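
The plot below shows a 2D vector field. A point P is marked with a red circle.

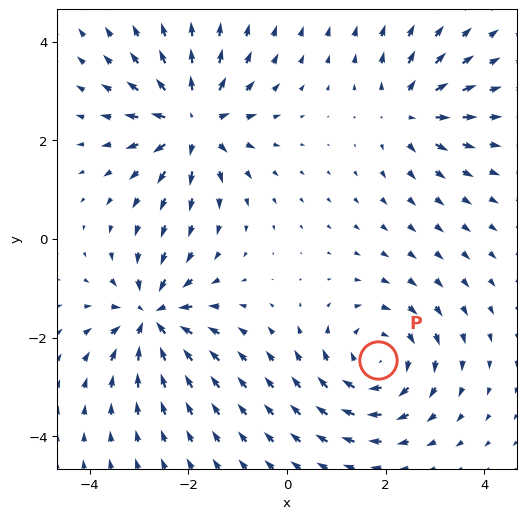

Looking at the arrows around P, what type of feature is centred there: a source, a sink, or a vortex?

At P (1.8, -2.5) the arrows circulate clockwise. Divergence ≈0, curl about -4 — near-zero divergence with nonzero curl is a vortex.

vortex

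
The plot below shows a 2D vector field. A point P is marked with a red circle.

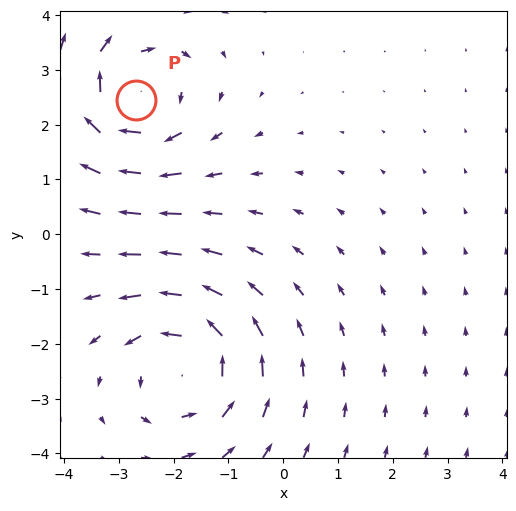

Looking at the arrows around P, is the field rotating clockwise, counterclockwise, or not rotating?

Near P at (-2.7, 2.5) the arrows circulate clockwise. The curl (z-component) there is about -3; negative curl means clockwise rotation.

clockwise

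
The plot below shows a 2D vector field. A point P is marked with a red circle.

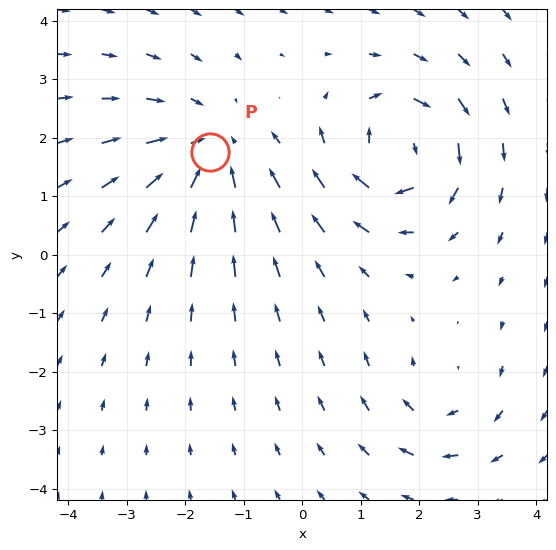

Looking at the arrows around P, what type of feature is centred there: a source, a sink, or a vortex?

At P (-1.6, 1.8) the arrows converge inward. Divergence about -4, curl ≈0 — negative divergence with near-zero curl is a sink.

sink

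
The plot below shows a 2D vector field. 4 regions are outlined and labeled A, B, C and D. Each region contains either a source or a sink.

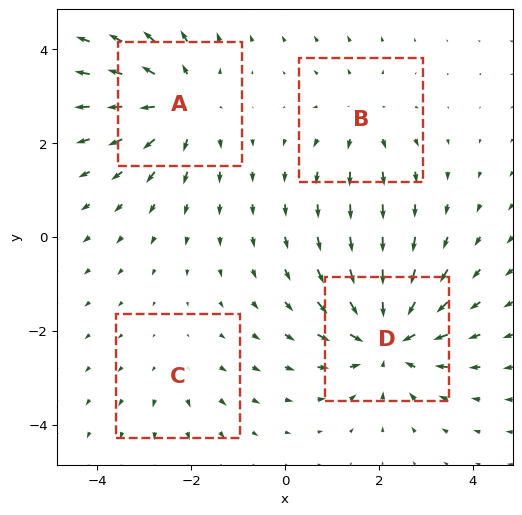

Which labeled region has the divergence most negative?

Divergence at each region's feature centre — A: about +5, B: about +3, C: about +2, D: about -6. Region D is most negative.

D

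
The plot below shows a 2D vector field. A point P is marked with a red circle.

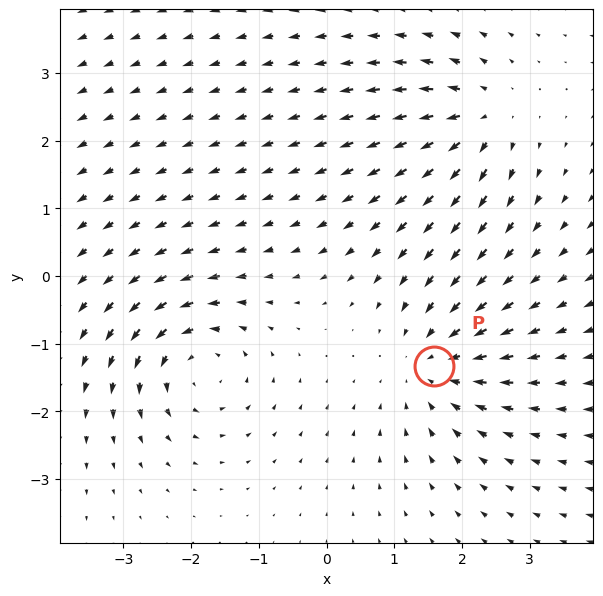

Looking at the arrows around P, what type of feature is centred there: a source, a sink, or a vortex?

sink

At P (1.6, -1.3) the arrows converge inward. Divergence about -3, curl ≈0 — negative divergence with near-zero curl is a sink.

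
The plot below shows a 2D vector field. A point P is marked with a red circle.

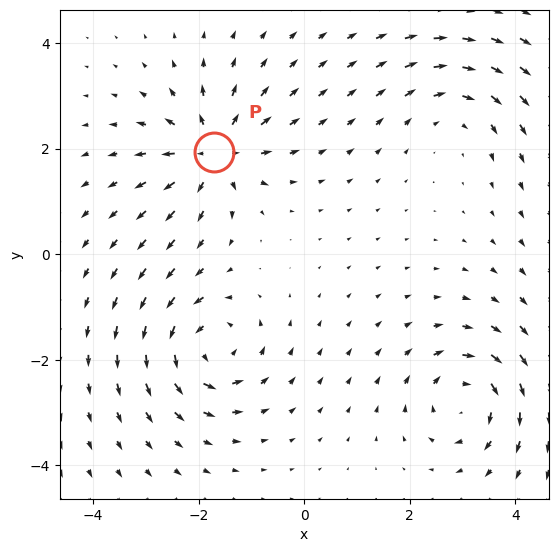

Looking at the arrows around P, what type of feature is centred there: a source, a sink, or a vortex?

source

At P (-1.7, 1.9) the arrows spread outward. Divergence about +7, curl ≈0 — positive divergence with near-zero curl is a source.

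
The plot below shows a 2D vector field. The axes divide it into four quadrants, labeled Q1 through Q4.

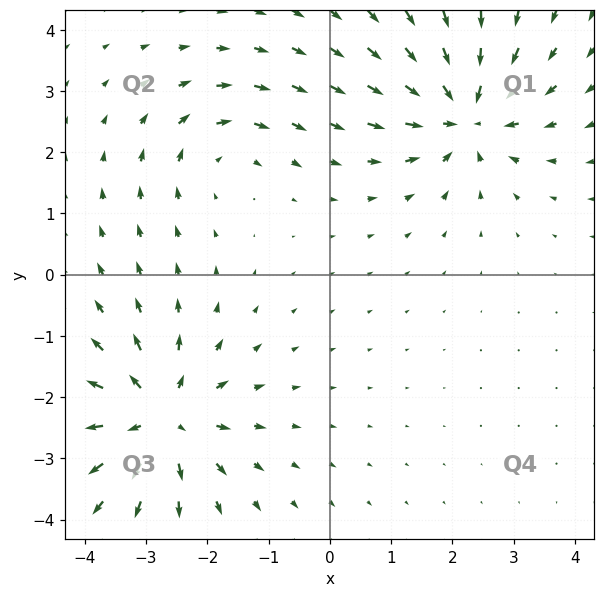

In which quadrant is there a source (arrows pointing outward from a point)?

Q3

The source sits at approximately (-2.8, -2.3), which lies in quadrant Q3. The divergence there is about +6, positive as expected for a source.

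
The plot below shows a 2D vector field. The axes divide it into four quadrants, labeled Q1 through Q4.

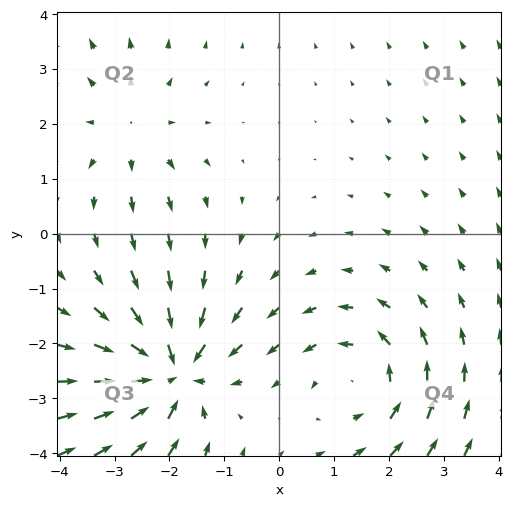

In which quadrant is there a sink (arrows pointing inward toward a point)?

Q3

The sink sits at approximately (-2.0, -2.5), which lies in quadrant Q3. The divergence there is about -5, negative as expected for a sink.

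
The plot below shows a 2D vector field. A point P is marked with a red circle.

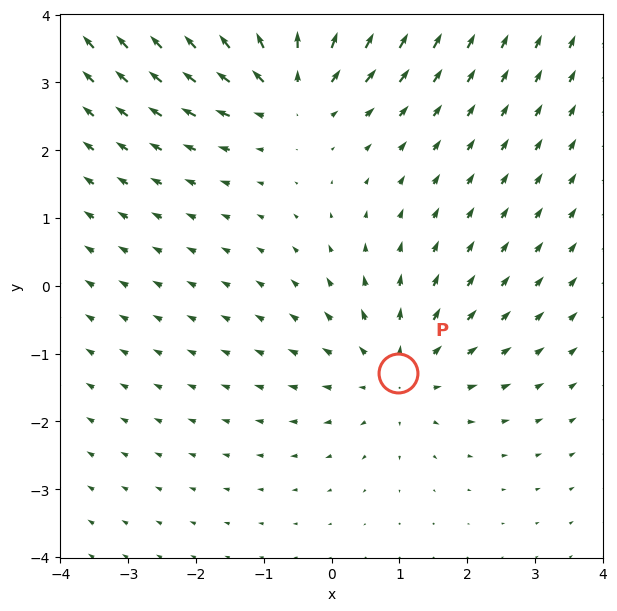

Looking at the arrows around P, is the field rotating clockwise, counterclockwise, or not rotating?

Near P at (1.0, -1.3) the arrows show no circulation. The curl there is ≈0.

not rotating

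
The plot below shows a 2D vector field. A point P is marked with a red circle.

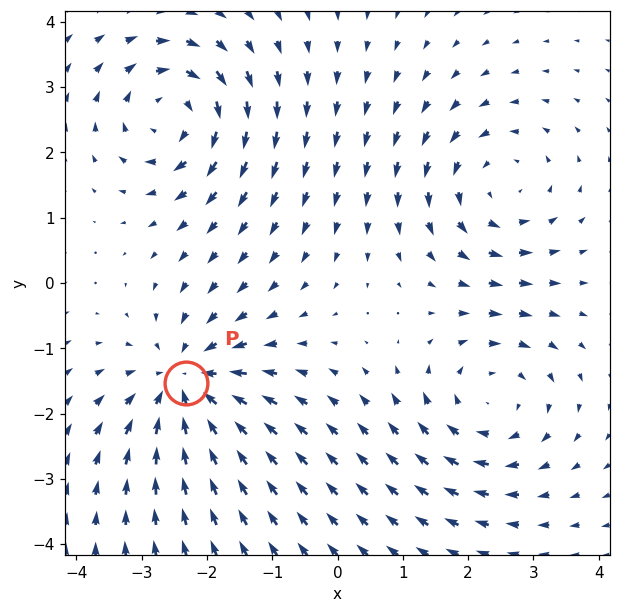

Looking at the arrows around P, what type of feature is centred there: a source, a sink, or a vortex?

sink

At P (-2.3, -1.5) the arrows converge inward. Divergence about -6, curl ≈0 — negative divergence with near-zero curl is a sink.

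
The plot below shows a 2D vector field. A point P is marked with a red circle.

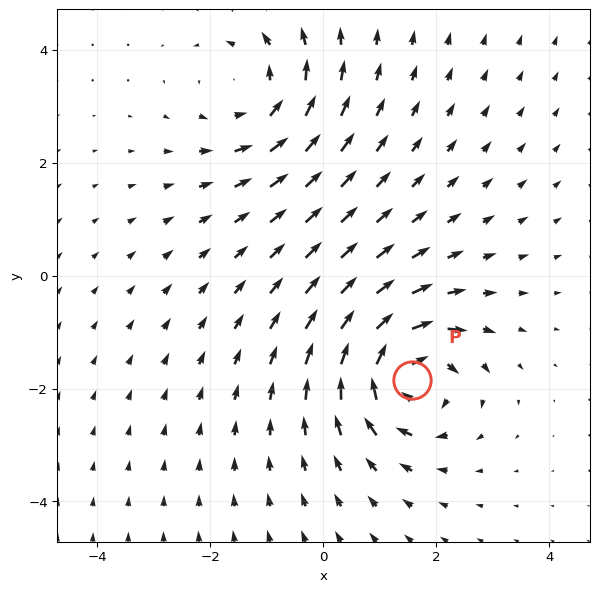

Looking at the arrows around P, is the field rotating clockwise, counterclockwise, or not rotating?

Near P at (1.6, -1.8) the arrows circulate clockwise. The curl (z-component) there is about -7; negative curl means clockwise rotation.

clockwise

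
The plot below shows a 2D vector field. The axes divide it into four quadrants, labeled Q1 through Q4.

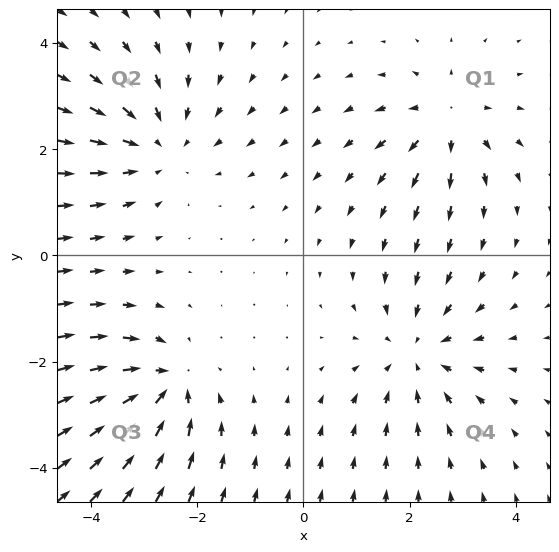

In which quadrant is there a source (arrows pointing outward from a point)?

Q1

The source sits at approximately (2.7, 2.5), which lies in quadrant Q1. The divergence there is about +3, positive as expected for a source.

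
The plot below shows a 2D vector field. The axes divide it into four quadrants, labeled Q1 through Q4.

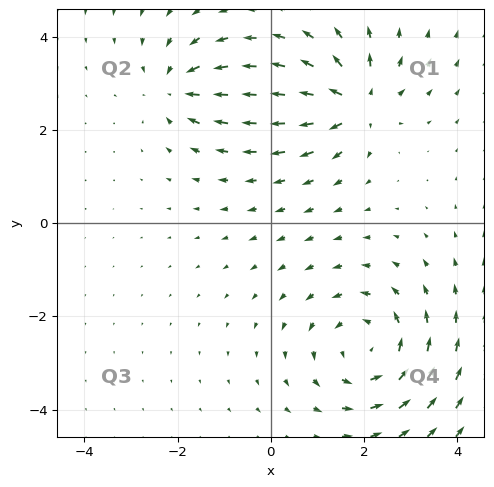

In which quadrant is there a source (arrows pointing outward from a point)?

Q1

The source sits at approximately (1.8, 2.6), which lies in quadrant Q1. The divergence there is about +5, positive as expected for a source.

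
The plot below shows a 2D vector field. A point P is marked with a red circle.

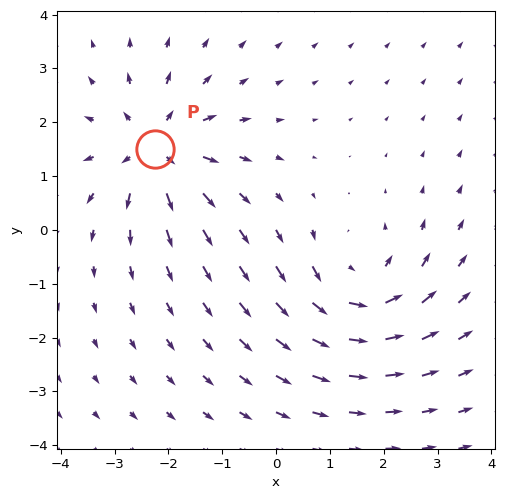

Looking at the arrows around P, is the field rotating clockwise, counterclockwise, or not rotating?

not rotating

Near P at (-2.2, 1.5) the arrows show no circulation. The curl there is ≈0.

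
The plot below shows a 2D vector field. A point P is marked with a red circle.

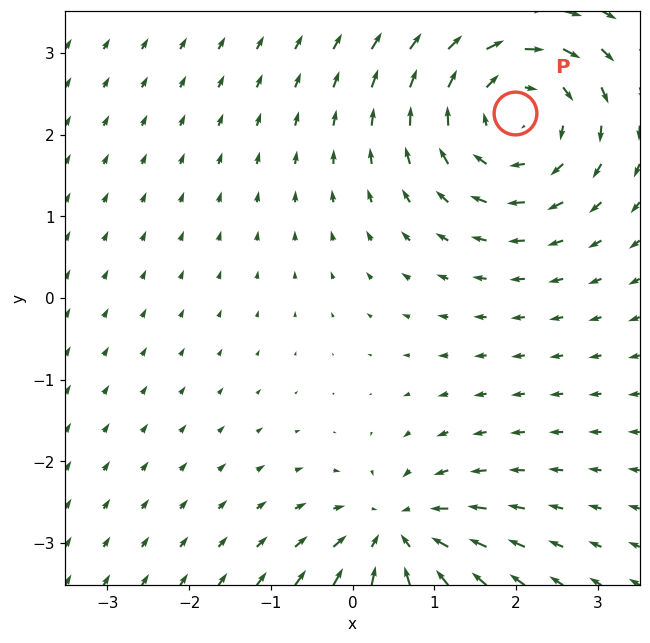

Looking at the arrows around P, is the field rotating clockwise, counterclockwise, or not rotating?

Near P at (2.0, 2.3) the arrows circulate clockwise. The curl (z-component) there is about -4; negative curl means clockwise rotation.

clockwise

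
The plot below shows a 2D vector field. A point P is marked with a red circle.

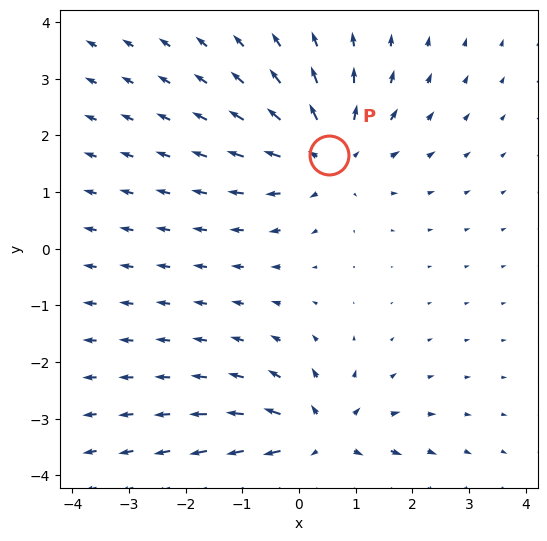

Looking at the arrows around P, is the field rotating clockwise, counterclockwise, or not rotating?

Near P at (0.5, 1.7) the arrows show no circulation. The curl there is ≈0.

not rotating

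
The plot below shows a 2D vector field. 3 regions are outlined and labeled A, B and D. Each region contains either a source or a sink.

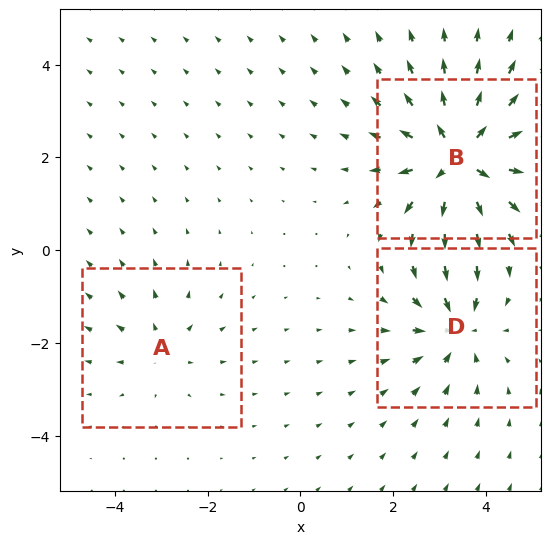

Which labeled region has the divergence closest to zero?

A

Divergence at each region's feature centre — A: about +2, B: about +6, D: about -4. Region A is closest to zero.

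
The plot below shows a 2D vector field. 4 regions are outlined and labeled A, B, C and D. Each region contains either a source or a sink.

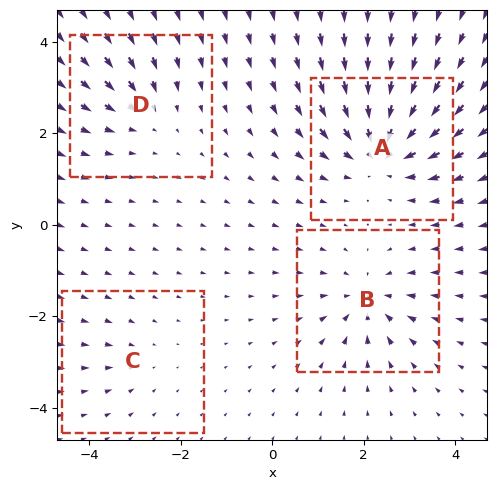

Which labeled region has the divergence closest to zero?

Divergence at each region's feature centre — A: about -8, B: about -6, C: about -2, D: about -4. Region C is closest to zero.

C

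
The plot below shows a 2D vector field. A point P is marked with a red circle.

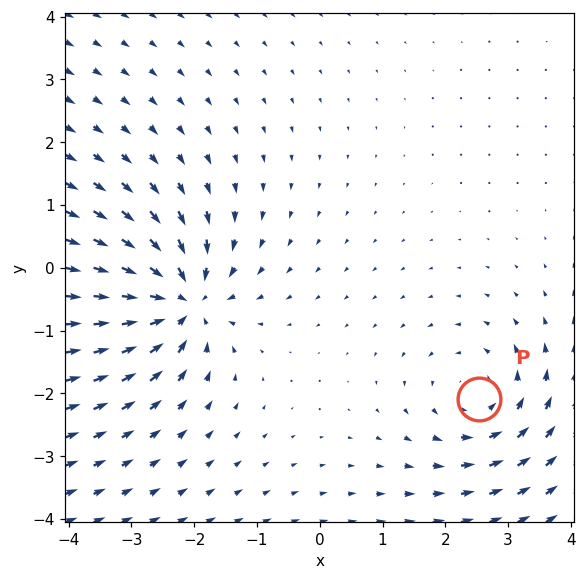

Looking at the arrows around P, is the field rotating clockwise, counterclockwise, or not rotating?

counterclockwise

Near P at (2.5, -2.1) the arrows circulate counterclockwise. The curl (z-component) there is about +3; positive curl means counterclockwise rotation.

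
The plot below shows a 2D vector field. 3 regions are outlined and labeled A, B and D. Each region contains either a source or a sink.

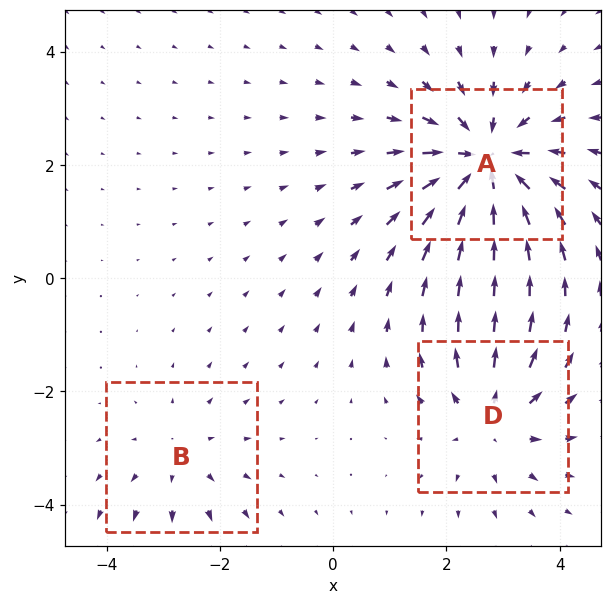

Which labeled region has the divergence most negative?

Divergence at each region's feature centre — A: about -5, B: about +2, D: about +3. Region A is most negative.

A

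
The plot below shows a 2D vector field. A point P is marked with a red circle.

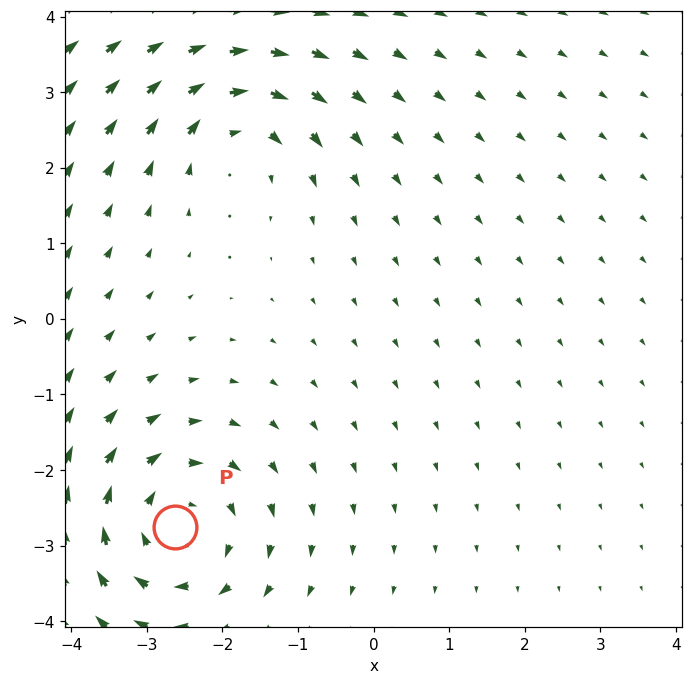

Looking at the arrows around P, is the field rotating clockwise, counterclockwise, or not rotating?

clockwise

Near P at (-2.6, -2.8) the arrows circulate clockwise. The curl (z-component) there is about -4; negative curl means clockwise rotation.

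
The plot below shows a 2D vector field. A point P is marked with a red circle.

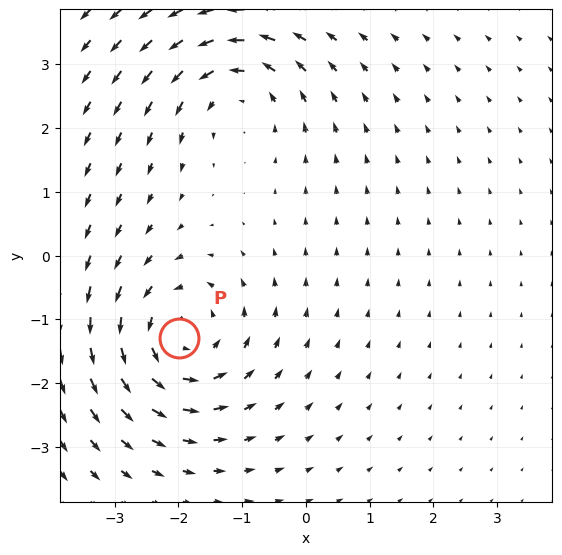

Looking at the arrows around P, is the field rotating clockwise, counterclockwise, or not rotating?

counterclockwise

Near P at (-2.0, -1.3) the arrows circulate counterclockwise. The curl (z-component) there is about +5; positive curl means counterclockwise rotation.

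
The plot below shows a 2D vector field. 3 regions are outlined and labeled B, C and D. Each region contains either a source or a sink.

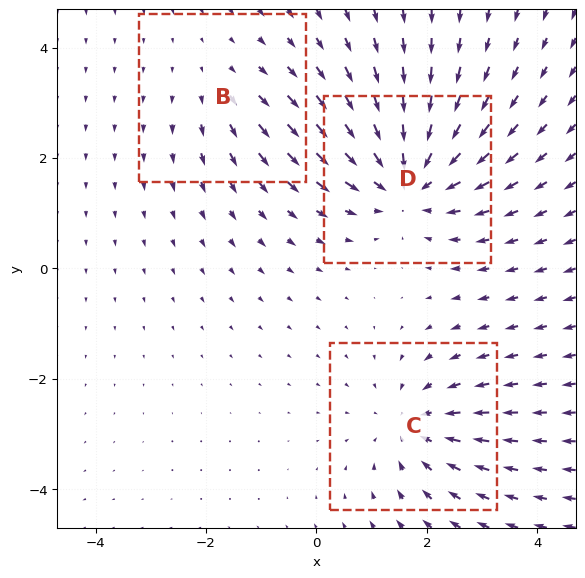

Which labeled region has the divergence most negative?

Divergence at each region's feature centre — B: about +2, C: about -3, D: about -5. Region D is most negative.

D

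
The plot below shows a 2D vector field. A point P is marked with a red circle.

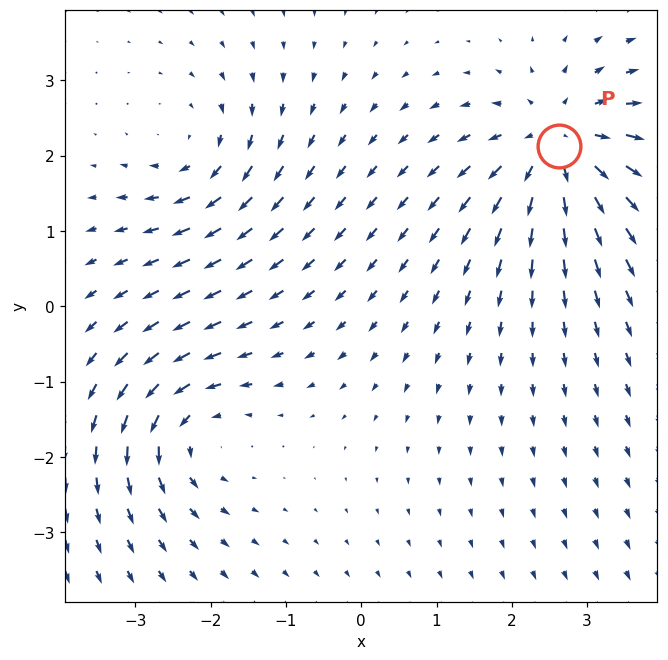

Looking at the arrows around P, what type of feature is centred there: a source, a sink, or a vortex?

At P (2.6, 2.1) the arrows spread outward. Divergence about +5, curl ≈0 — positive divergence with near-zero curl is a source.

source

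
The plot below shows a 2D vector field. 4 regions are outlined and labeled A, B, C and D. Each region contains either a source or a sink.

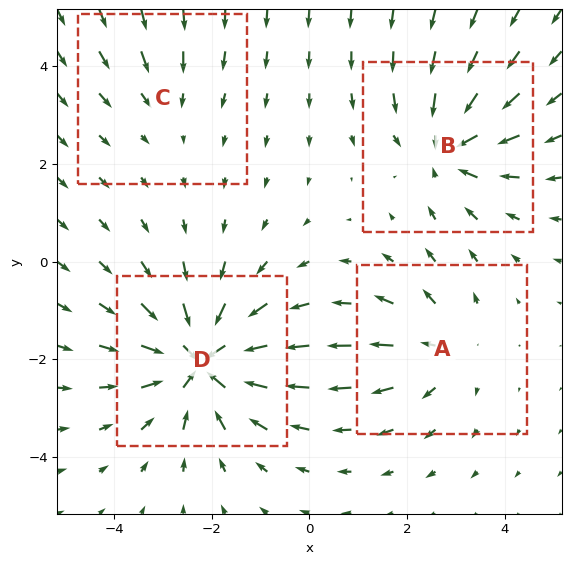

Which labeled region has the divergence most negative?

Divergence at each region's feature centre — A: about +3, B: about -5, C: about -2, D: about -7. Region D is most negative.

D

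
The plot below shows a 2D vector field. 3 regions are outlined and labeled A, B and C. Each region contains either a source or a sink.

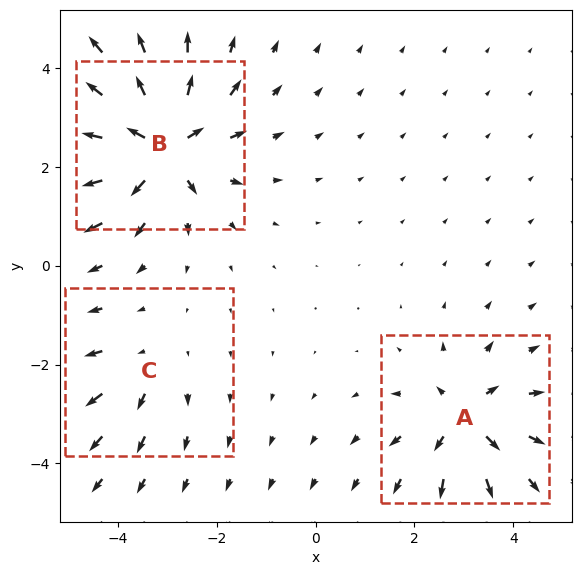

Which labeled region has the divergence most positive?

B

Divergence at each region's feature centre — A: about +4, B: about +6, C: about +2. Region B is most positive.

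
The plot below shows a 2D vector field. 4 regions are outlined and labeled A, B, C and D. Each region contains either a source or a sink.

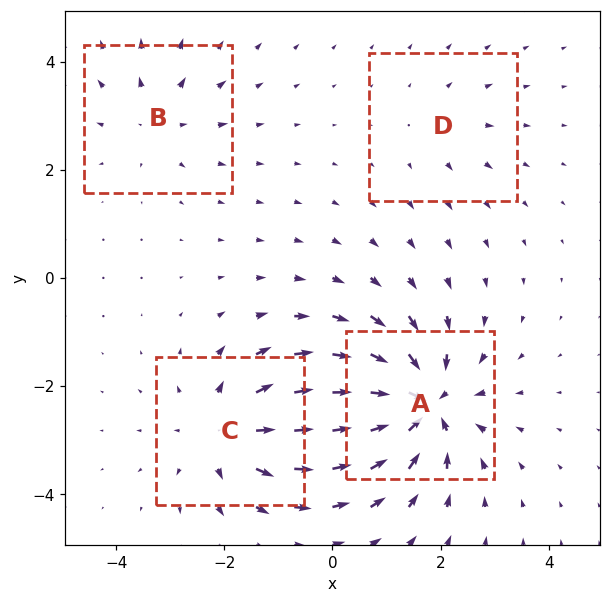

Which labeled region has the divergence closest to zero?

D

Divergence at each region's feature centre — A: about -8, B: about +3, C: about +6, D: about +2. Region D is closest to zero.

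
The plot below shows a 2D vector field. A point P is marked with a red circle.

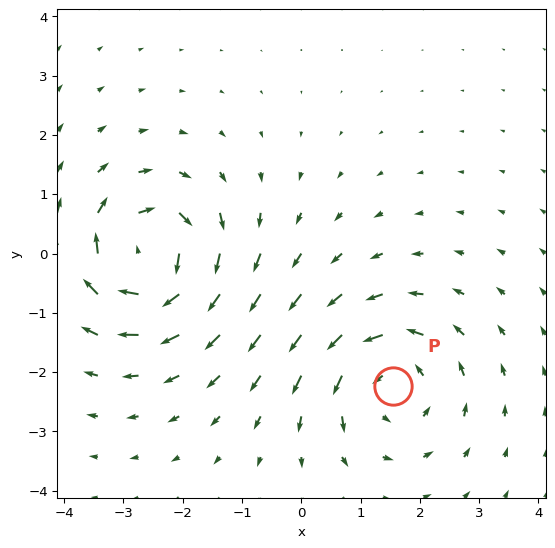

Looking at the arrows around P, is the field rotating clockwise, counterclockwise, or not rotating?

Near P at (1.5, -2.2) the arrows circulate counterclockwise. The curl (z-component) there is about +4; positive curl means counterclockwise rotation.

counterclockwise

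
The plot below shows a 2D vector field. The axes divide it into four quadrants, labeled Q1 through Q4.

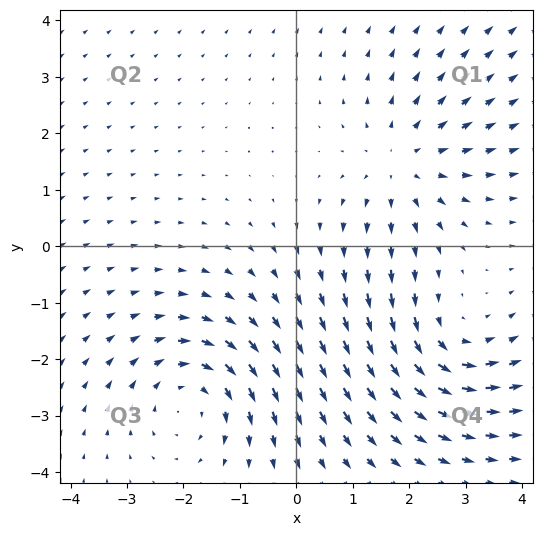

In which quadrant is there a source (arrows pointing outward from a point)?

The source sits at approximately (1.9, 1.5), which lies in quadrant Q1. The divergence there is about +2, positive as expected for a source.

Q1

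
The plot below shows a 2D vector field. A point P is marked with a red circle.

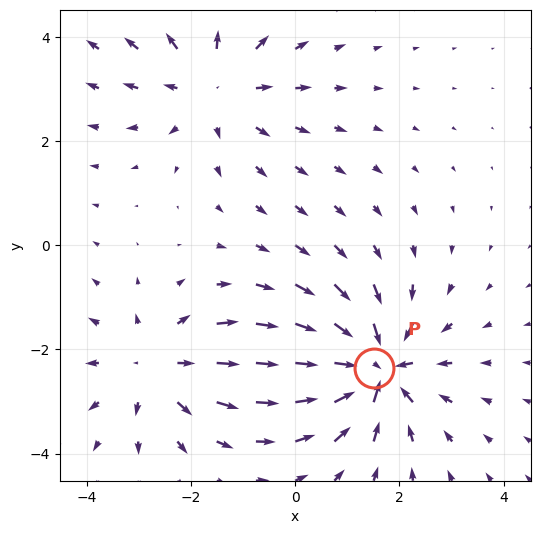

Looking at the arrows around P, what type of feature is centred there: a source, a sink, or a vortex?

At P (1.5, -2.4) the arrows converge inward. Divergence about -6, curl ≈0 — negative divergence with near-zero curl is a sink.

sink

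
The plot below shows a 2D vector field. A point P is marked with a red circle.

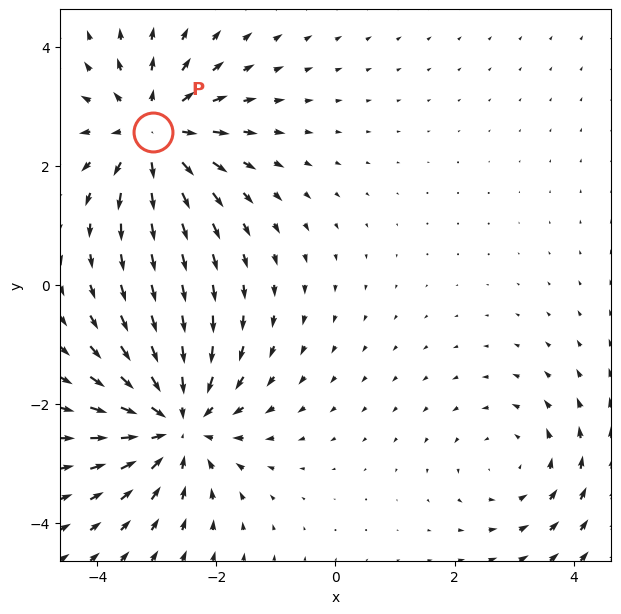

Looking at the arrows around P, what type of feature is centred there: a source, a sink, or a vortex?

At P (-3.1, 2.6) the arrows spread outward. Divergence about +5, curl ≈0 — positive divergence with near-zero curl is a source.

source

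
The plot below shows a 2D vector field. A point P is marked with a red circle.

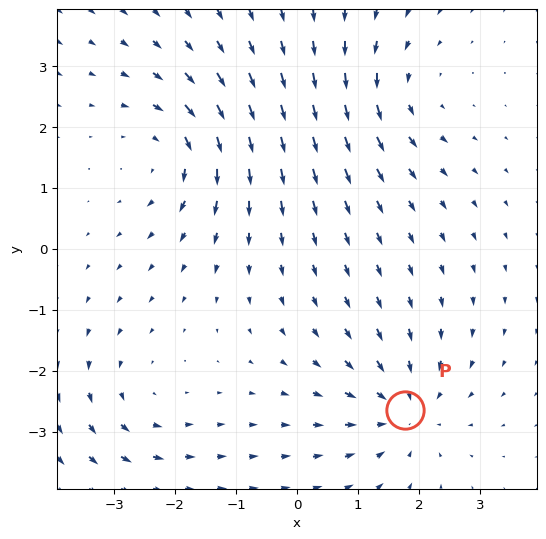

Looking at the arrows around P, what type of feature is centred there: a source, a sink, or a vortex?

At P (1.8, -2.6) the arrows converge inward. Divergence about -5, curl ≈0 — negative divergence with near-zero curl is a sink.

sink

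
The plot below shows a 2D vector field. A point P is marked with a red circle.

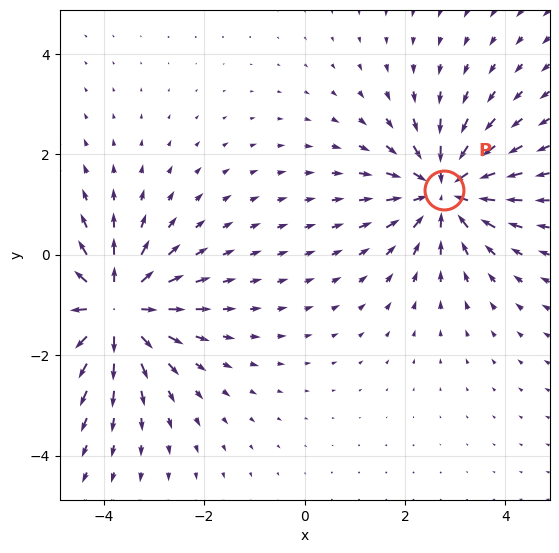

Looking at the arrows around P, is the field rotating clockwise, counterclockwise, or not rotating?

not rotating

Near P at (2.8, 1.3) the arrows show no circulation. The curl there is ≈0.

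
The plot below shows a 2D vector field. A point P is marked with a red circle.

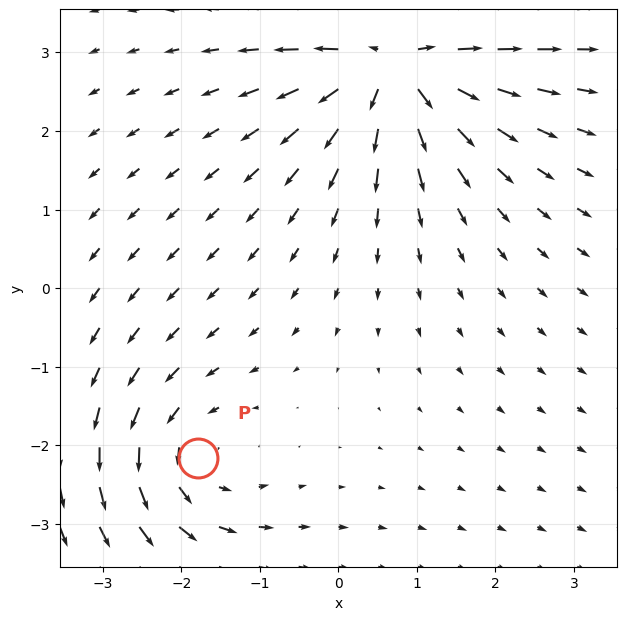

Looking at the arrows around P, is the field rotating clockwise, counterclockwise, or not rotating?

Near P at (-1.8, -2.2) the arrows circulate counterclockwise. The curl (z-component) there is about +3; positive curl means counterclockwise rotation.

counterclockwise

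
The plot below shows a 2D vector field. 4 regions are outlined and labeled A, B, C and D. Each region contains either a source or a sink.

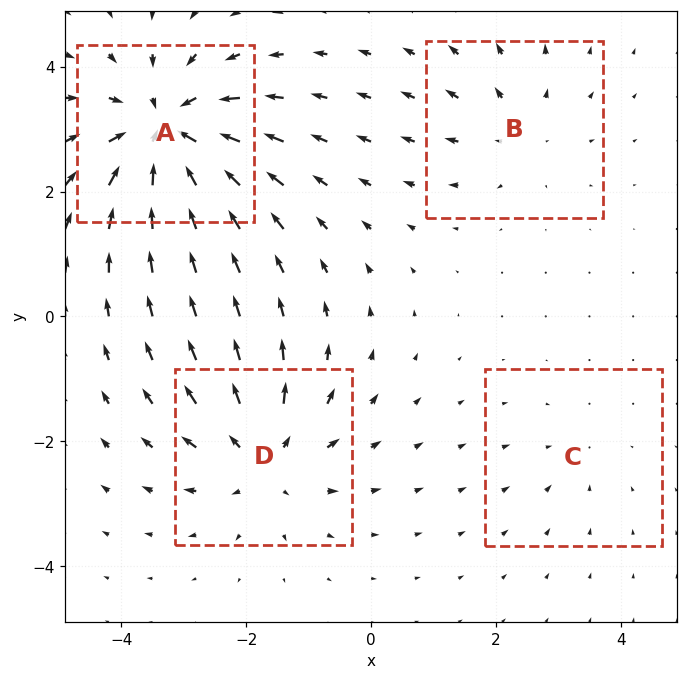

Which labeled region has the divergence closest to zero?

Divergence at each region's feature centre — A: about -7, B: about +3, C: about -2, D: about +5. Region C is closest to zero.

C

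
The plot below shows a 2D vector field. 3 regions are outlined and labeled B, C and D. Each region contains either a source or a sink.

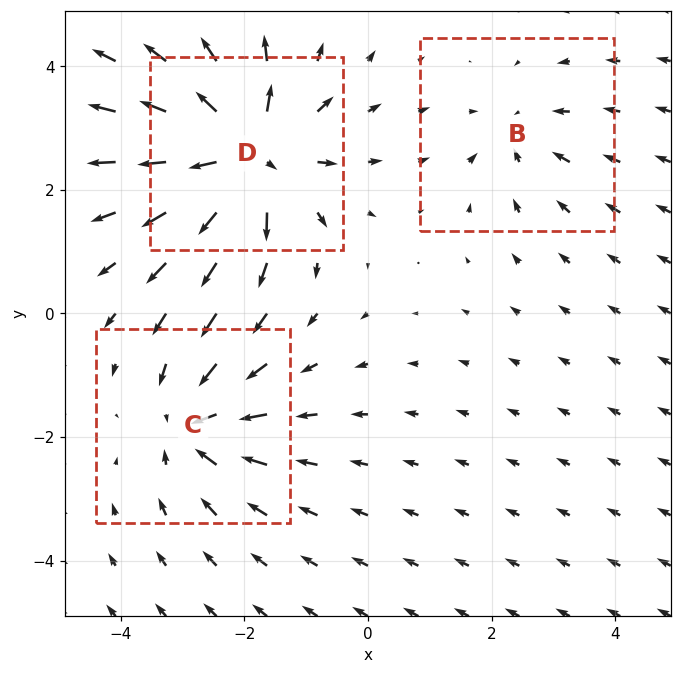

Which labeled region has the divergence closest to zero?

B

Divergence at each region's feature centre — B: about -2, C: about -4, D: about +5. Region B is closest to zero.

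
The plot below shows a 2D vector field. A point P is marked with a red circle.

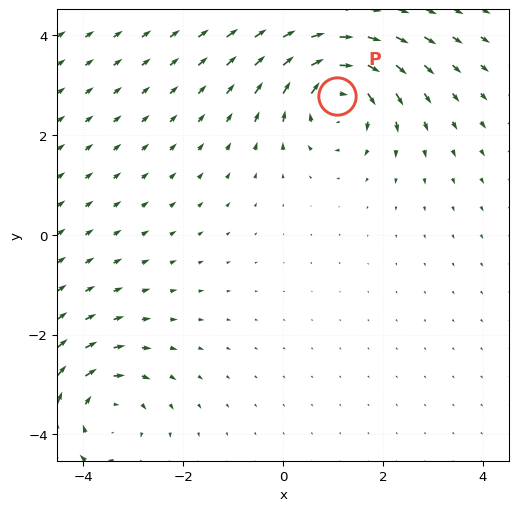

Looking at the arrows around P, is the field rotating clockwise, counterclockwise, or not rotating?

clockwise

Near P at (1.1, 2.8) the arrows circulate clockwise. The curl (z-component) there is about -6; negative curl means clockwise rotation.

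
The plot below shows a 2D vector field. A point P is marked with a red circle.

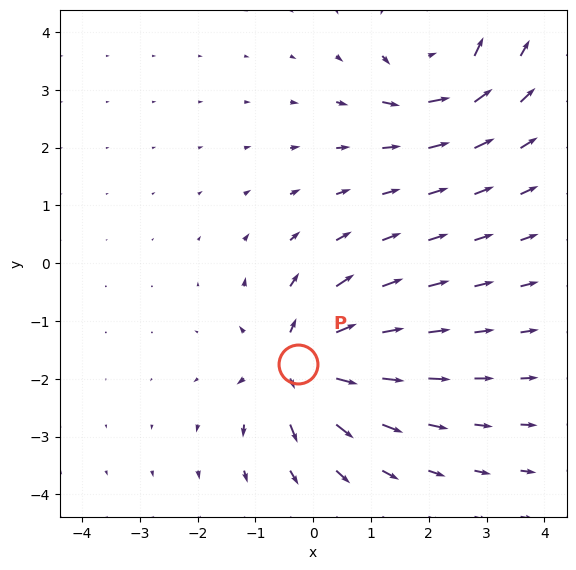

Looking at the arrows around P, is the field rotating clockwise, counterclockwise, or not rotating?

not rotating

Near P at (-0.3, -1.7) the arrows show no circulation. The curl there is ≈0.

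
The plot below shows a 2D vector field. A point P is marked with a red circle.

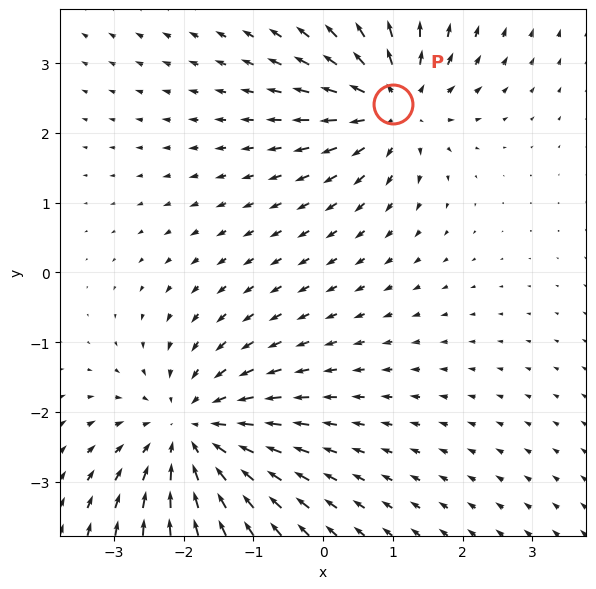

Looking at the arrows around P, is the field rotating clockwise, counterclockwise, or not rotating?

not rotating

Near P at (1.0, 2.4) the arrows show no circulation. The curl there is ≈0.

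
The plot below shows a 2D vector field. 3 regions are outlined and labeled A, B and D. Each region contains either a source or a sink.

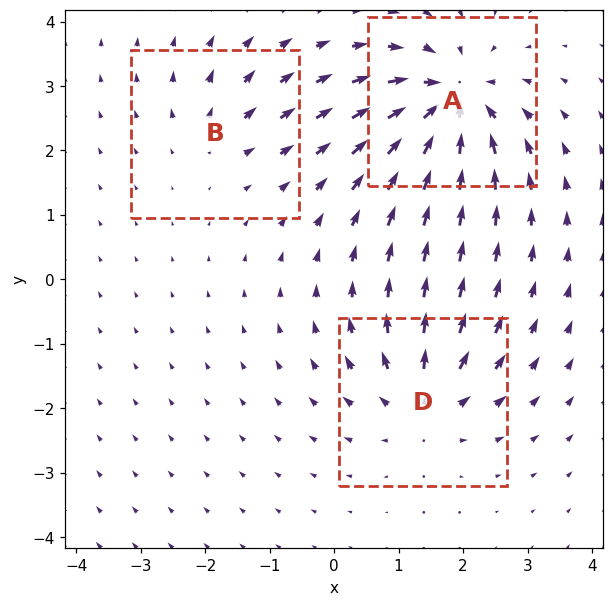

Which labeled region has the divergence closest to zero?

B

Divergence at each region's feature centre — A: about -6, B: about +2, D: about +4. Region B is closest to zero.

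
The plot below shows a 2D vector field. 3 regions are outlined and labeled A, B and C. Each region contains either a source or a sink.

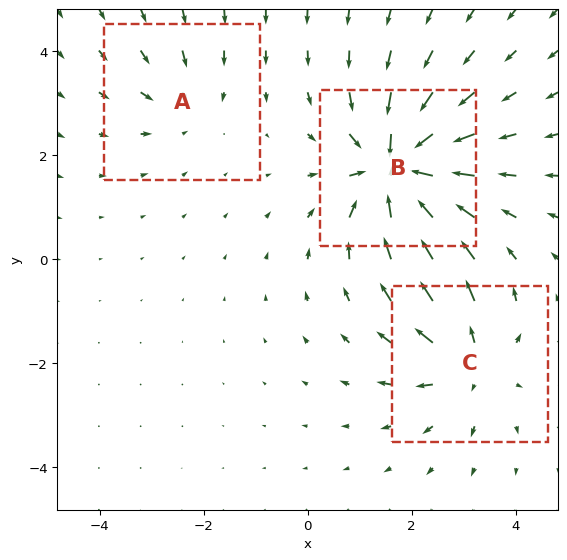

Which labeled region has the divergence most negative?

B

Divergence at each region's feature centre — A: about -2, B: about -7, C: about +4. Region B is most negative.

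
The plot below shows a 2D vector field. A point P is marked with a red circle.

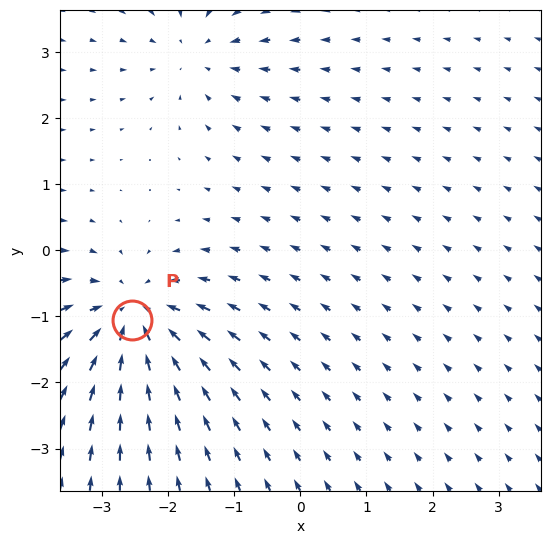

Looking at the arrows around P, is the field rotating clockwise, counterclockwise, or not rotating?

not rotating

Near P at (-2.5, -1.1) the arrows show no circulation. The curl there is ≈0.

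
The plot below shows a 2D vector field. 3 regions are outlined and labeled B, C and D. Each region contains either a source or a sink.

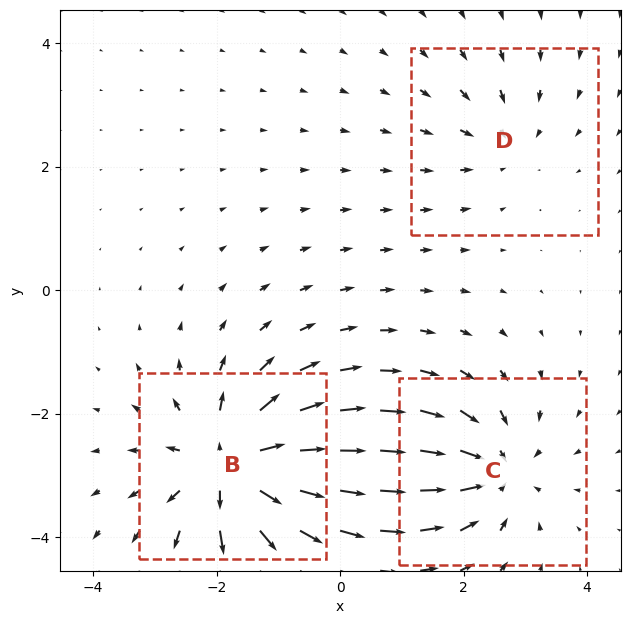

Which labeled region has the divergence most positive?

Divergence at each region's feature centre — B: about +6, C: about -4, D: about -2. Region B is most positive.

B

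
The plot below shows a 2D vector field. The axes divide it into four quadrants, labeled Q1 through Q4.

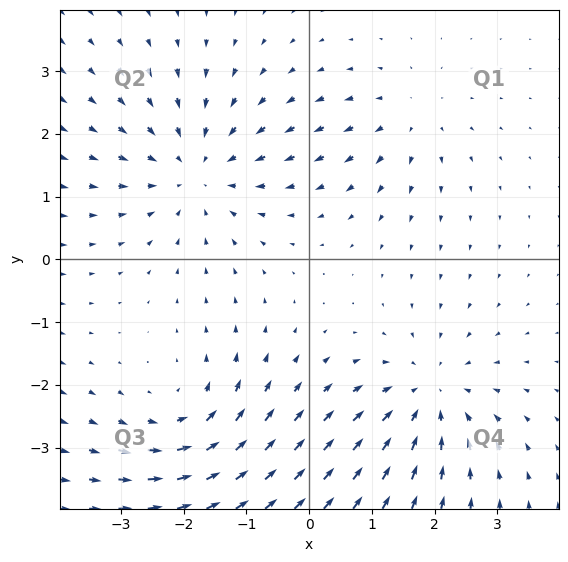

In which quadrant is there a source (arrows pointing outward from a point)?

Q1

The source sits at approximately (1.6, 2.3), which lies in quadrant Q1. The divergence there is about +3, positive as expected for a source.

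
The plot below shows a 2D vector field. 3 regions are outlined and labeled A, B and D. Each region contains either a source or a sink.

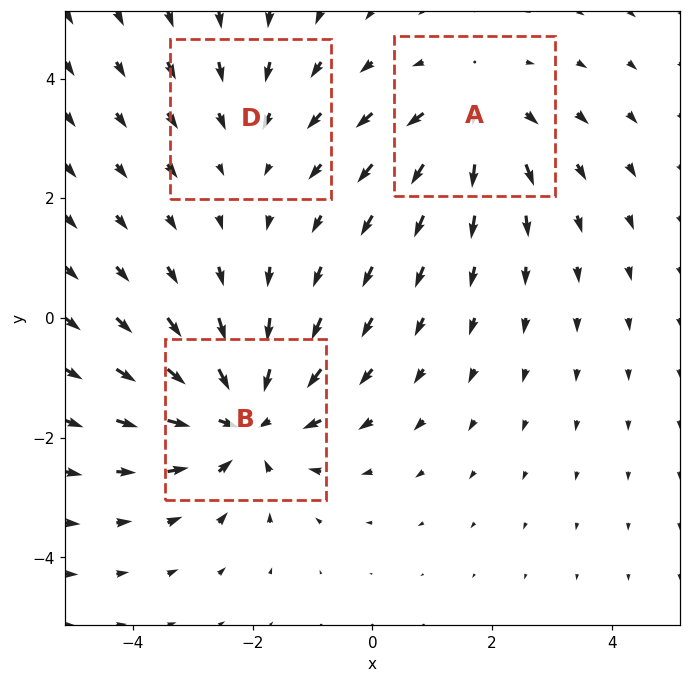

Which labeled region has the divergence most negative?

Divergence at each region's feature centre — A: about +3, B: about -5, D: about -2. Region B is most negative.

B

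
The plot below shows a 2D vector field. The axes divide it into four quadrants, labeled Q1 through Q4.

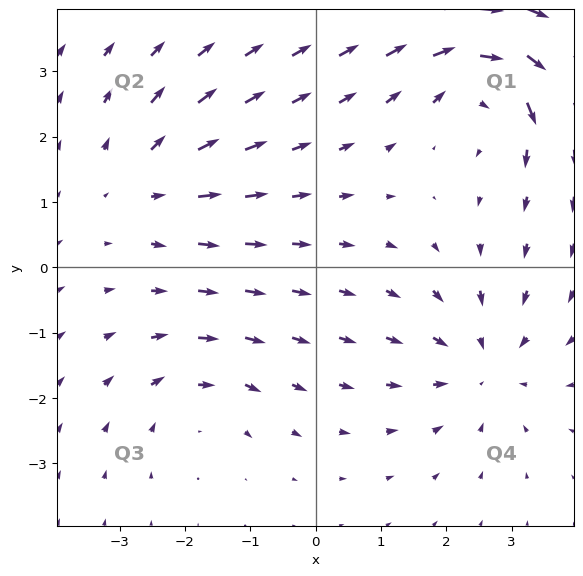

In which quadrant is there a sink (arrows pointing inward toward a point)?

Q4

The sink sits at approximately (2.6, -1.5), which lies in quadrant Q4. The divergence there is about -4, negative as expected for a sink.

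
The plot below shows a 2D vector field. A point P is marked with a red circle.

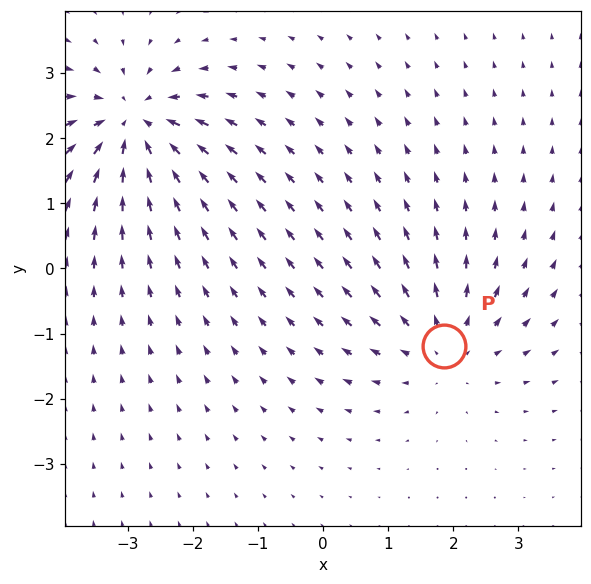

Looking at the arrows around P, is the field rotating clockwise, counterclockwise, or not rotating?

Near P at (1.9, -1.2) the arrows show no circulation. The curl there is ≈0.

not rotating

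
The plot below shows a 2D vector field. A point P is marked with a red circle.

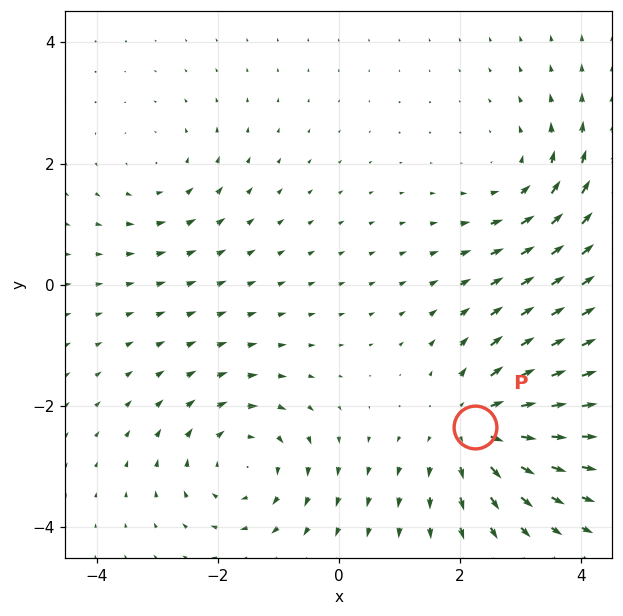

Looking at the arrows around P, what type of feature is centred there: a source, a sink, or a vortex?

At P (2.3, -2.3) the arrows spread outward. Divergence about +4, curl ≈0 — positive divergence with near-zero curl is a source.

source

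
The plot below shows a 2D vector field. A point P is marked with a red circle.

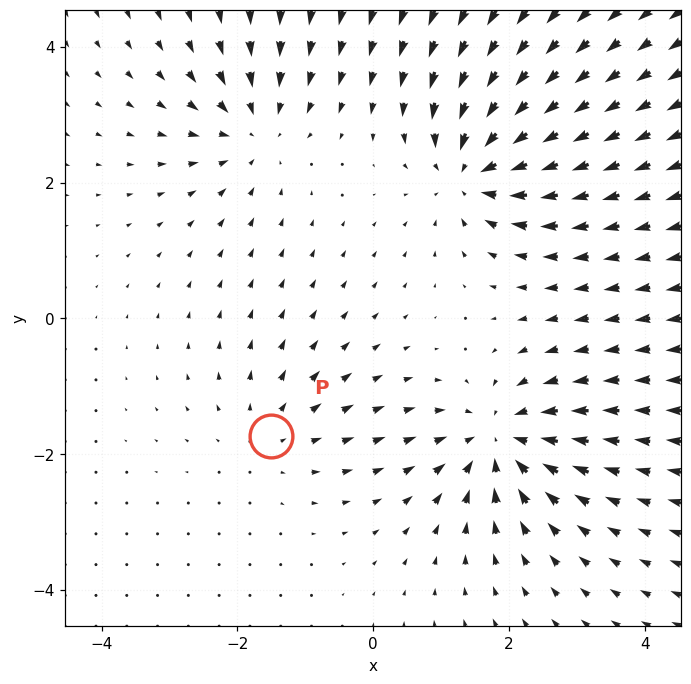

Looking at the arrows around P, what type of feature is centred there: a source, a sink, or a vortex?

source

At P (-1.5, -1.7) the arrows spread outward. Divergence about +3, curl ≈0 — positive divergence with near-zero curl is a source.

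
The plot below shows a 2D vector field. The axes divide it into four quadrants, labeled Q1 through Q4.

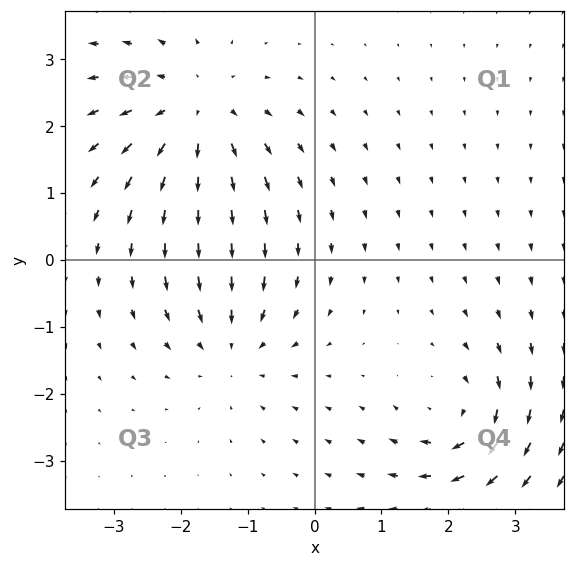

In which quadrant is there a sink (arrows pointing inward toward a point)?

Q3

The sink sits at approximately (-1.2, -1.3), which lies in quadrant Q3. The divergence there is about -3, negative as expected for a sink.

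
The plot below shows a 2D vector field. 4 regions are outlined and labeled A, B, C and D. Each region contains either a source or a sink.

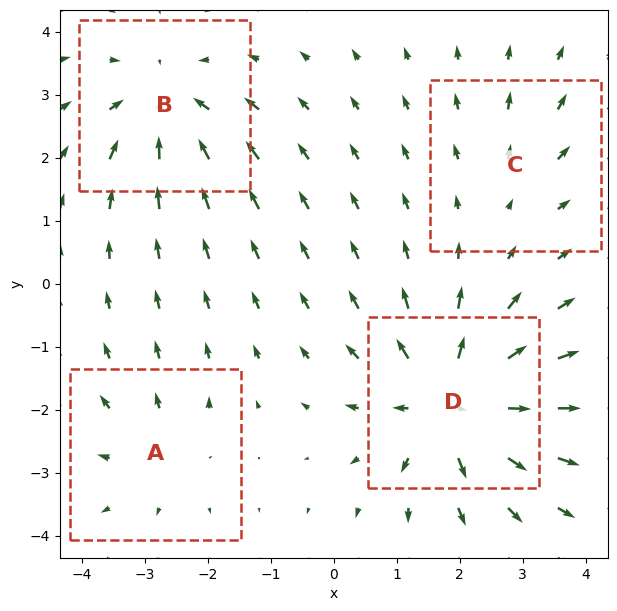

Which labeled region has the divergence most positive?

D

Divergence at each region's feature centre — A: about +3, B: about -5, C: about +2, D: about +7. Region D is most positive.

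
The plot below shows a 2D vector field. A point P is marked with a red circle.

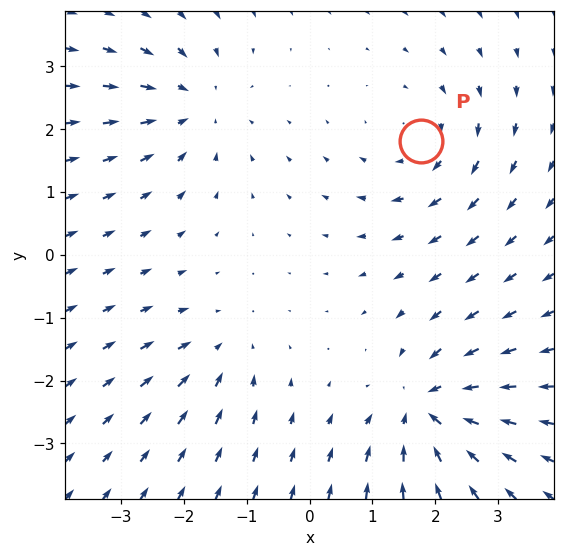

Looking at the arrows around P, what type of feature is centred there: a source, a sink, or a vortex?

At P (1.8, 1.8) the arrows circulate clockwise. Divergence ≈0, curl about -3 — near-zero divergence with nonzero curl is a vortex.

vortex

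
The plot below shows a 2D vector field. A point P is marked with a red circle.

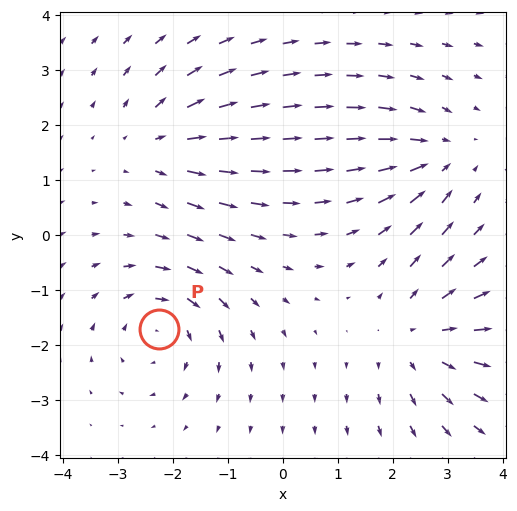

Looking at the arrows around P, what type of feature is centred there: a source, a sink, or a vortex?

At P (-2.2, -1.7) the arrows circulate clockwise. Divergence ≈0, curl about -4 — near-zero divergence with nonzero curl is a vortex.

vortex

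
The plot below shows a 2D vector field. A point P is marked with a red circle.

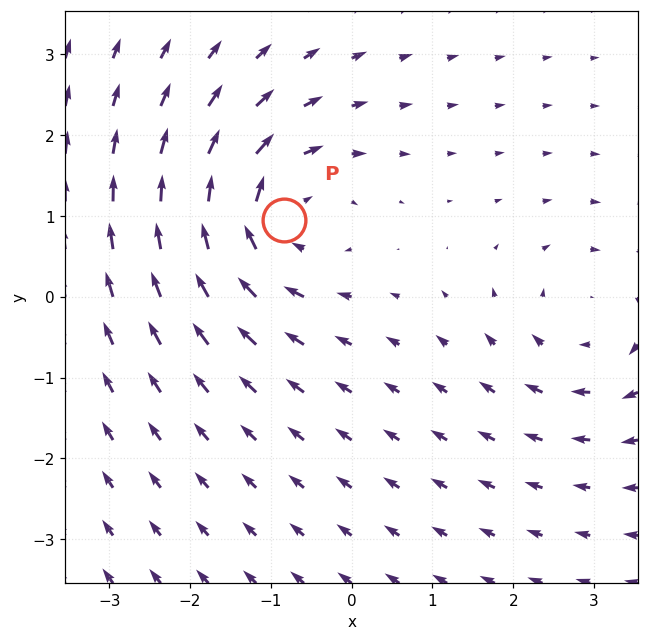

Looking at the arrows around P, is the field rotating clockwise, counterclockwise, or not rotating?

Near P at (-0.8, 1.0) the arrows circulate clockwise. The curl (z-component) there is about -5; negative curl means clockwise rotation.

clockwise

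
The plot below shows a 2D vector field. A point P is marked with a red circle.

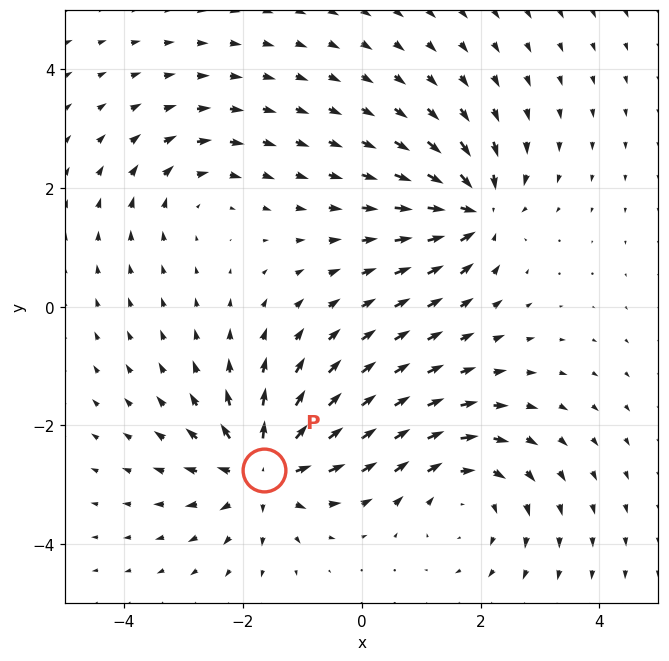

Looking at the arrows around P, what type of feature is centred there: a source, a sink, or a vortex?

At P (-1.6, -2.7) the arrows spread outward. Divergence about +6, curl ≈0 — positive divergence with near-zero curl is a source.

source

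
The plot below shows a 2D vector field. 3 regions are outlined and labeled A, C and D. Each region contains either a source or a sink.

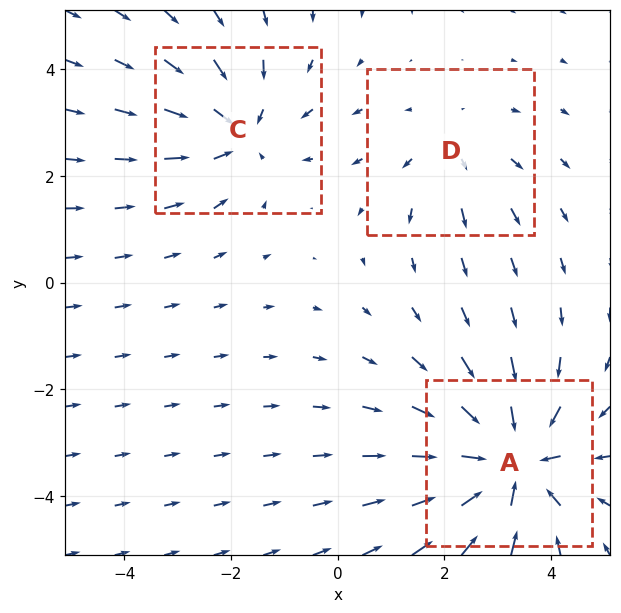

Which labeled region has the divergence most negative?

Divergence at each region's feature centre — A: about -4, C: about -3, D: about +2. Region A is most negative.

A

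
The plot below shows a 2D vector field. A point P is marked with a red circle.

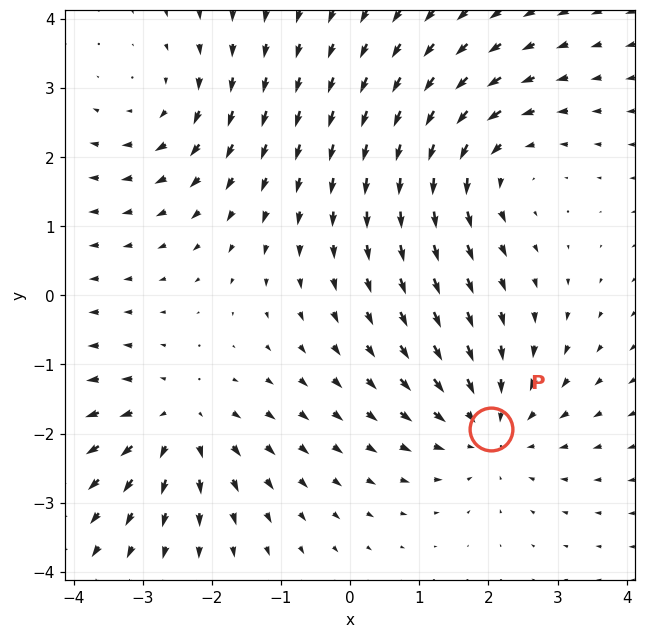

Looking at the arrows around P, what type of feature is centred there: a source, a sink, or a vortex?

At P (2.0, -1.9) the arrows converge inward. Divergence about -4, curl ≈0 — negative divergence with near-zero curl is a sink.

sink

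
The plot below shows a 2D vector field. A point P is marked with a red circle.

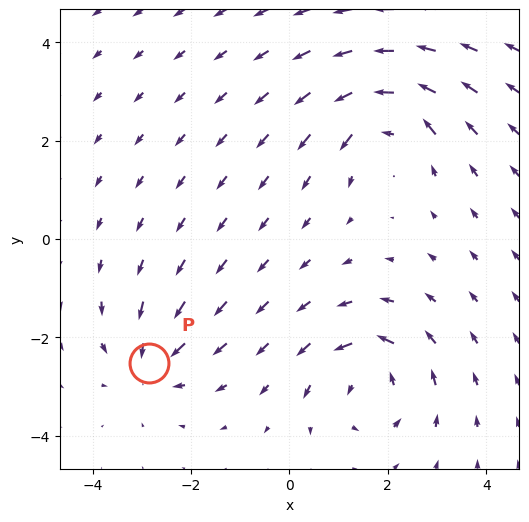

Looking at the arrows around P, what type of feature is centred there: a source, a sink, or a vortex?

At P (-2.8, -2.5) the arrows converge inward. Divergence about -3, curl ≈0 — negative divergence with near-zero curl is a sink.

sink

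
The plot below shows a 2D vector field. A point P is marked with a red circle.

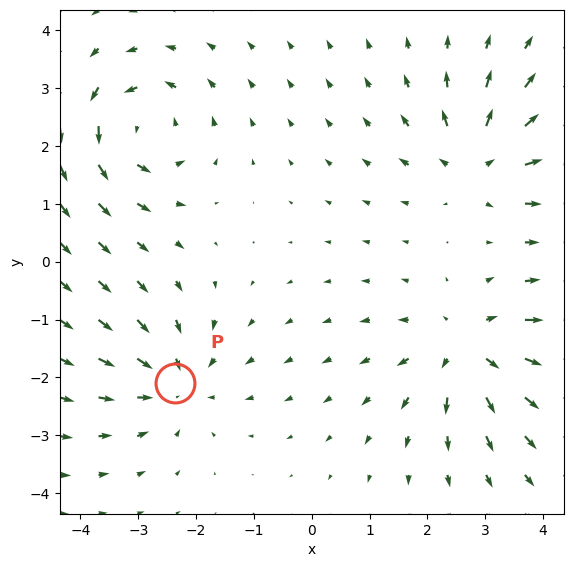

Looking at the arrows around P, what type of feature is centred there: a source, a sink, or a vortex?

sink

At P (-2.4, -2.1) the arrows converge inward. Divergence about -4, curl ≈0 — negative divergence with near-zero curl is a sink.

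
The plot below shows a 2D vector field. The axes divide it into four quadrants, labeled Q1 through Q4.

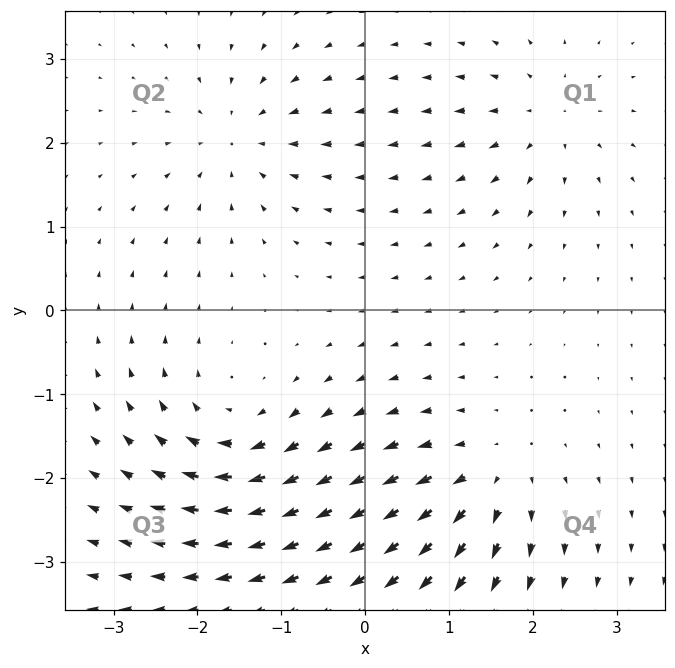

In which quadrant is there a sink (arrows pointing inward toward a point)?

Q2

The sink sits at approximately (-1.5, 2.1), which lies in quadrant Q2. The divergence there is about -4, negative as expected for a sink.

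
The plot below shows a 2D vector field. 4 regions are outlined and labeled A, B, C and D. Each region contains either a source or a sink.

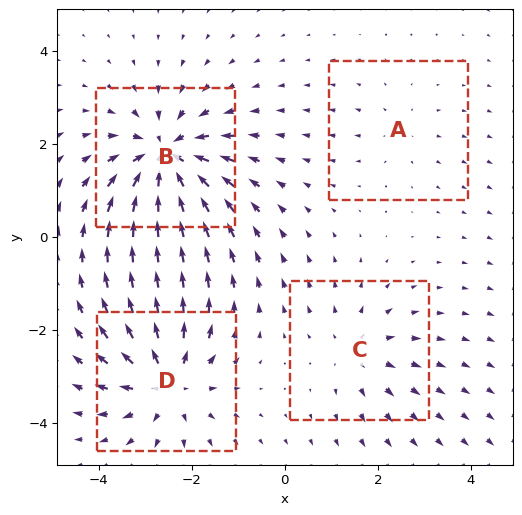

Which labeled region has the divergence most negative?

B

Divergence at each region's feature centre — A: about +2, B: about -7, C: about +3, D: about +6. Region B is most negative.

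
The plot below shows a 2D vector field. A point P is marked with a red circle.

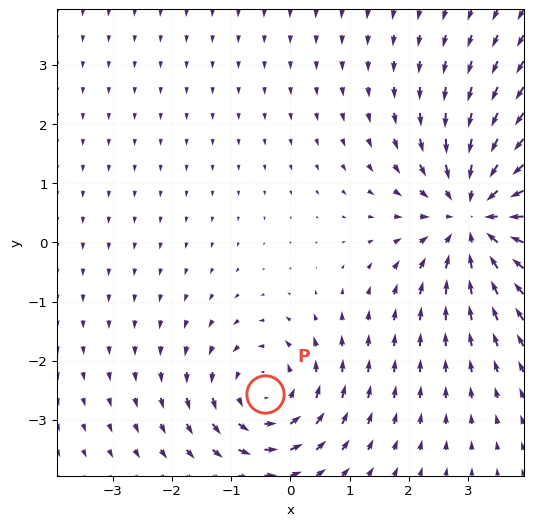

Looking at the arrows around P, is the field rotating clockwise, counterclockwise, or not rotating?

Near P at (-0.4, -2.6) the arrows circulate counterclockwise. The curl (z-component) there is about +3; positive curl means counterclockwise rotation.

counterclockwise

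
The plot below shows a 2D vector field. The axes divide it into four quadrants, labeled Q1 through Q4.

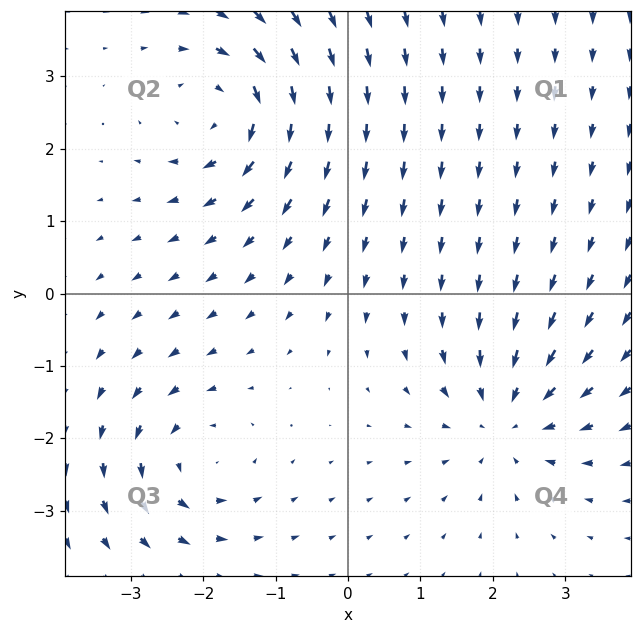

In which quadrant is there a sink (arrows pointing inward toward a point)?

Q4

The sink sits at approximately (2.2, -1.7), which lies in quadrant Q4. The divergence there is about -4, negative as expected for a sink.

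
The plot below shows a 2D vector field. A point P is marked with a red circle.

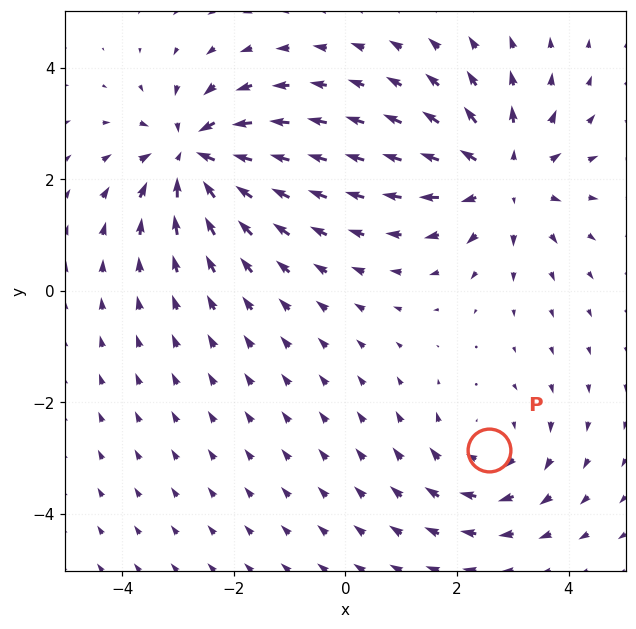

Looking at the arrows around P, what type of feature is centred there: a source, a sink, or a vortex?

vortex

At P (2.6, -2.8) the arrows circulate clockwise. Divergence ≈0, curl about -3 — near-zero divergence with nonzero curl is a vortex.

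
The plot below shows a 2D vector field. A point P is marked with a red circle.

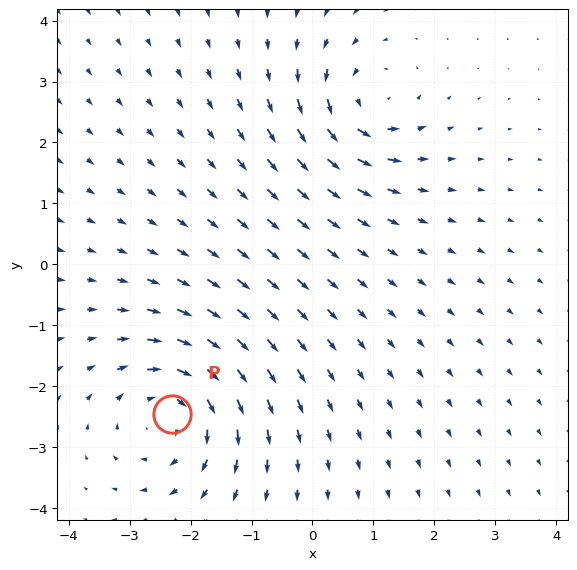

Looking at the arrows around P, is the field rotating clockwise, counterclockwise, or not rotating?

Near P at (-2.3, -2.5) the arrows circulate clockwise. The curl (z-component) there is about -4; negative curl means clockwise rotation.

clockwise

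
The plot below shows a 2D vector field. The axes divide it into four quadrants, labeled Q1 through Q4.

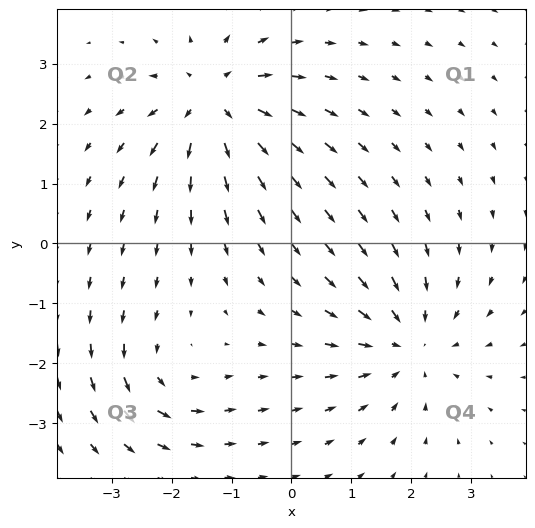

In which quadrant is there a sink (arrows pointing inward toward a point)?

Q4

The sink sits at approximately (2.0, -1.7), which lies in quadrant Q4. The divergence there is about -4, negative as expected for a sink.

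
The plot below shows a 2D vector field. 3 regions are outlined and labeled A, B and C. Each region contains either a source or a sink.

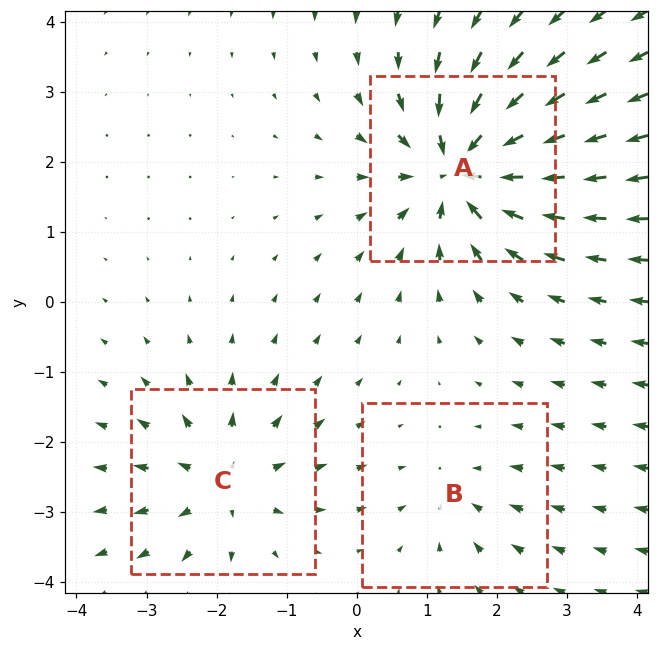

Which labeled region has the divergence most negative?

A

Divergence at each region's feature centre — A: about -6, B: about -2, C: about +4. Region A is most negative.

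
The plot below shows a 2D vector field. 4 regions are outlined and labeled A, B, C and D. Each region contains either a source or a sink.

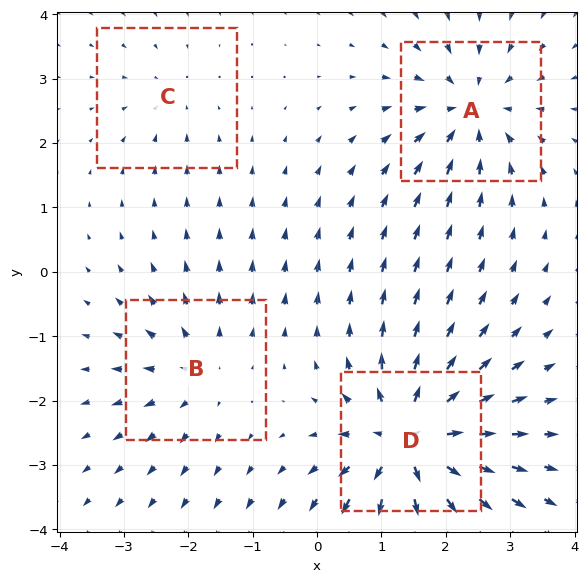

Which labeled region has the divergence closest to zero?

C

Divergence at each region's feature centre — A: about -6, B: about +4, C: about -3, D: about +8. Region C is closest to zero.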